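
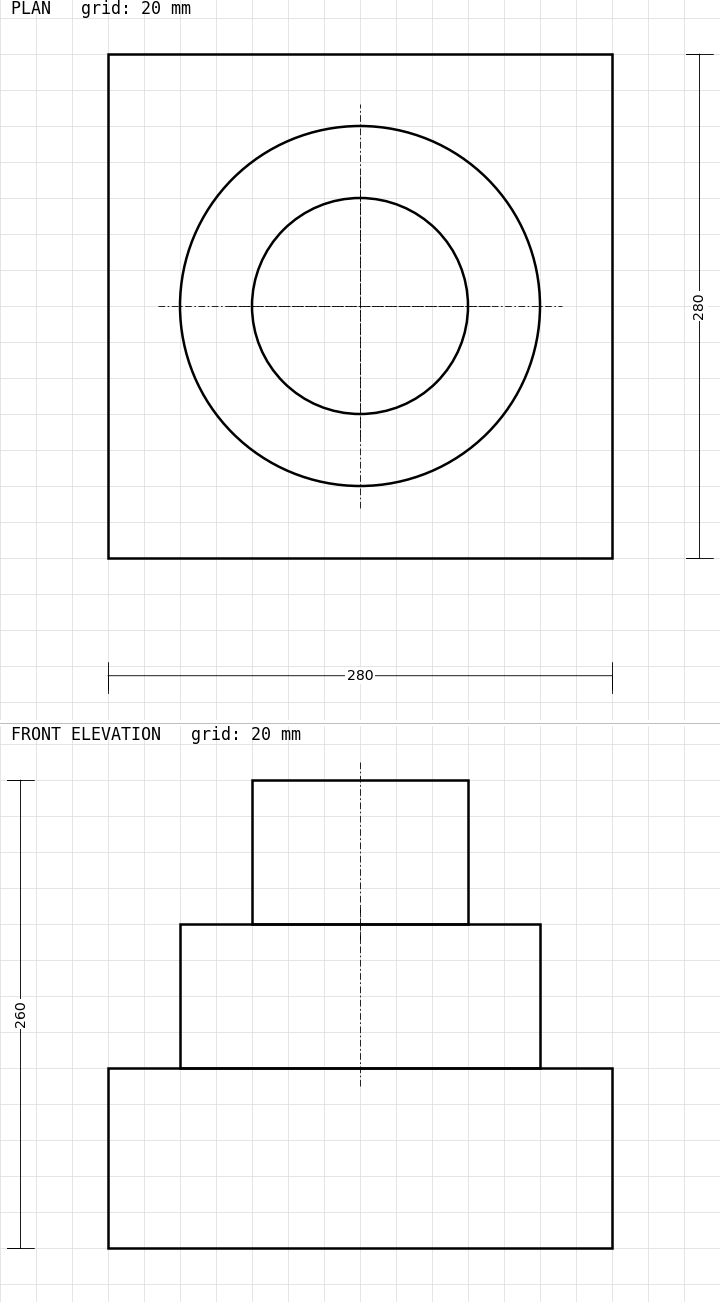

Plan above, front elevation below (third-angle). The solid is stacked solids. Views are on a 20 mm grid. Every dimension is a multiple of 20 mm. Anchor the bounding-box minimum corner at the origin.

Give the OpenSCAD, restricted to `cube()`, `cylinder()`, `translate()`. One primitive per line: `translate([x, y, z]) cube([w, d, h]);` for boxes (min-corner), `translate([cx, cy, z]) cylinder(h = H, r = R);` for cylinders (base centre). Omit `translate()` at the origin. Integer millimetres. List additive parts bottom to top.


cube([280, 280, 100]);
translate([140, 140, 100]) cylinder(h = 80, r = 100);
translate([140, 140, 180]) cylinder(h = 80, r = 60);


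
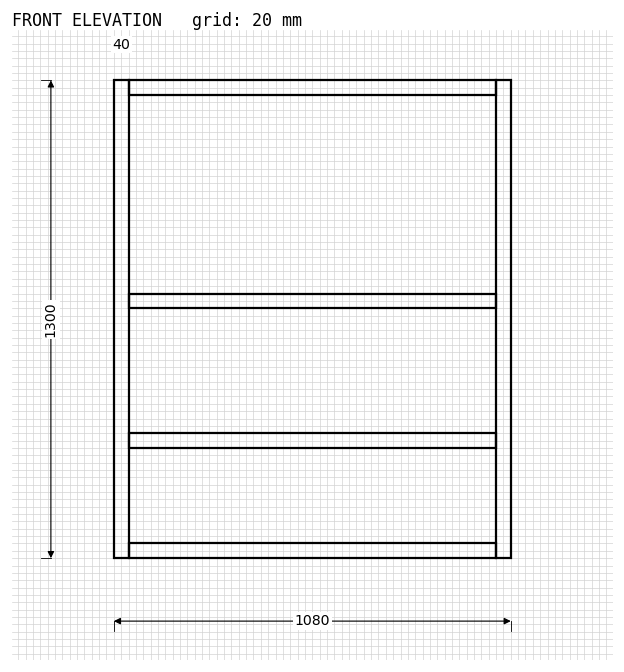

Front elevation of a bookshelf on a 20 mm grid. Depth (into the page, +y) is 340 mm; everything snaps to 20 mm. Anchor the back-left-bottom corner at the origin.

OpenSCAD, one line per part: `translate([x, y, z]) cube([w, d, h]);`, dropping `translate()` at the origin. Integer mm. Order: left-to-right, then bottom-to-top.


cube([40, 340, 1300]);
translate([40, 0, 0]) cube([1000, 340, 40]);
translate([40, 0, 300]) cube([1000, 340, 40]);
translate([40, 0, 680]) cube([1000, 340, 40]);
translate([40, 0, 1260]) cube([1000, 340, 40]);
translate([1040, 0, 0]) cube([40, 340, 1300]);


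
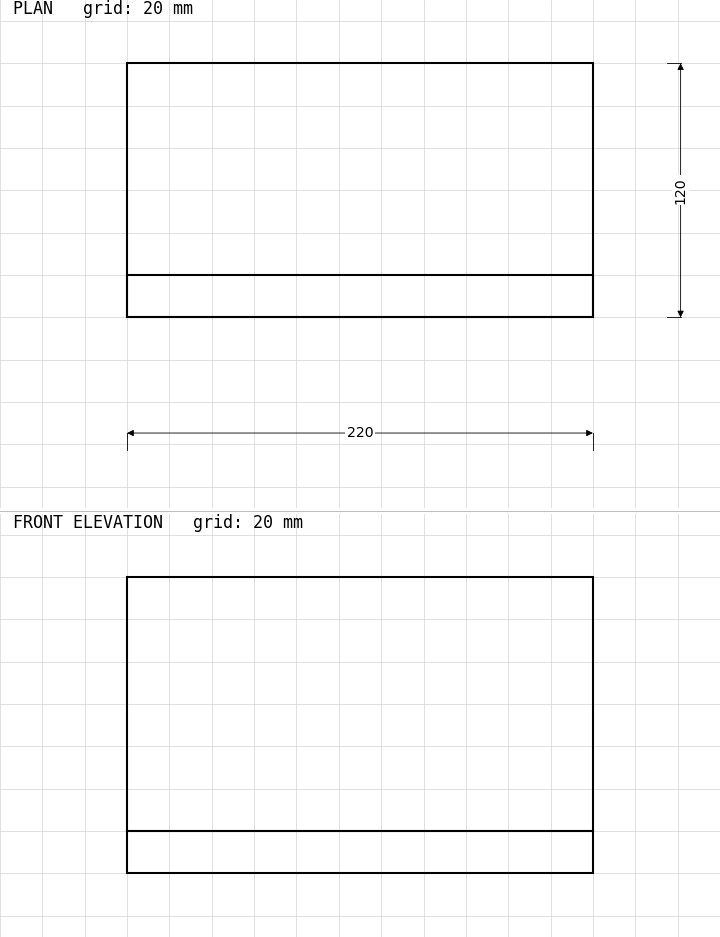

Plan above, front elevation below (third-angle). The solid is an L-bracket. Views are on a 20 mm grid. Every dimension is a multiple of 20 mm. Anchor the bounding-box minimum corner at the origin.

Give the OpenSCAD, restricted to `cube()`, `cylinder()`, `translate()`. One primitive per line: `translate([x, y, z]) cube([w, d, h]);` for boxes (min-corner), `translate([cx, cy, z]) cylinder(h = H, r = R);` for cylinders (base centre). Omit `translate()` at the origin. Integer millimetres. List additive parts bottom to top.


cube([220, 120, 20]);
translate([0, 0, 20]) cube([220, 20, 120]);


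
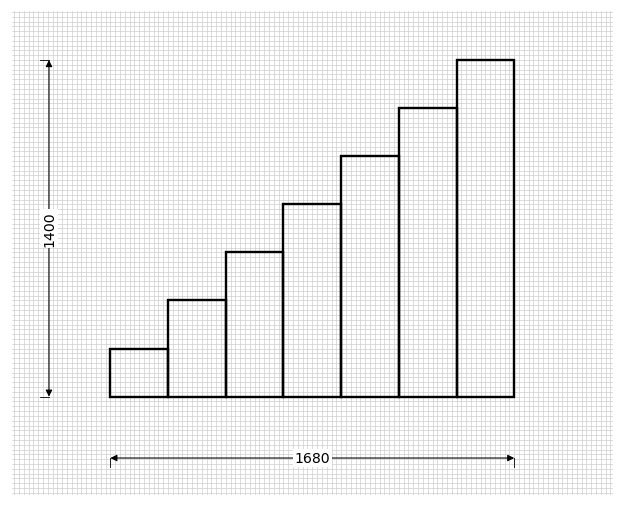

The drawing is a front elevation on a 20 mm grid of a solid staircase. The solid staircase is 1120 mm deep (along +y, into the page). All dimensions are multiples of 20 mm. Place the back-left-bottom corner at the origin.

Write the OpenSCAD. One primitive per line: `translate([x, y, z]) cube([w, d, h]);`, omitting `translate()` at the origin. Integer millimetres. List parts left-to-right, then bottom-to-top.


cube([240, 1120, 200]);
translate([240, 0, 0]) cube([240, 1120, 400]);
translate([480, 0, 0]) cube([240, 1120, 600]);
translate([720, 0, 0]) cube([240, 1120, 800]);
translate([960, 0, 0]) cube([240, 1120, 1000]);
translate([1200, 0, 0]) cube([240, 1120, 1200]);
translate([1440, 0, 0]) cube([240, 1120, 1400]);


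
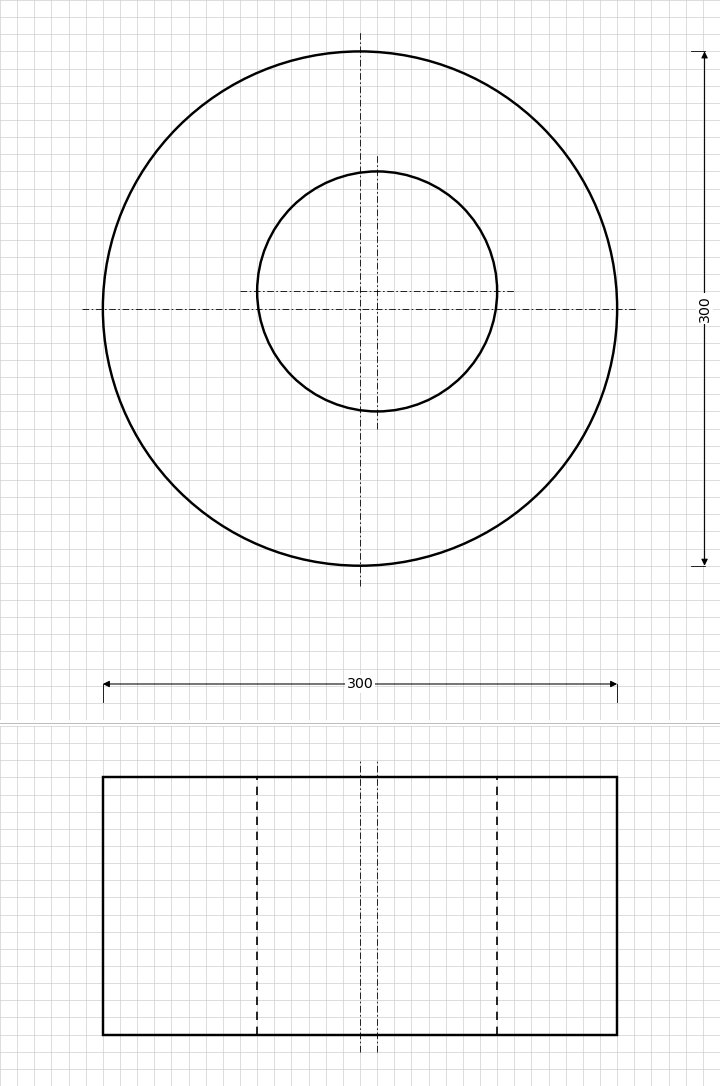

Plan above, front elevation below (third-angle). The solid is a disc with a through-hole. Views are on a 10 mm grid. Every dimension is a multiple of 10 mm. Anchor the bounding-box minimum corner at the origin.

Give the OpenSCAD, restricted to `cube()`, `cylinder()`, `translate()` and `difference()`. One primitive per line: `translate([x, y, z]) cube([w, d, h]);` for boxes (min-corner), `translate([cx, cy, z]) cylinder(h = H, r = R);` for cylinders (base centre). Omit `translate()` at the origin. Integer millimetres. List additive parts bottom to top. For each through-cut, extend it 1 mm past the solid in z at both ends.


difference() {
  translate([150, 150, 0]) cylinder(h = 150, r = 150);
  translate([160, 160, -1]) cylinder(h = 152, r = 70);
}


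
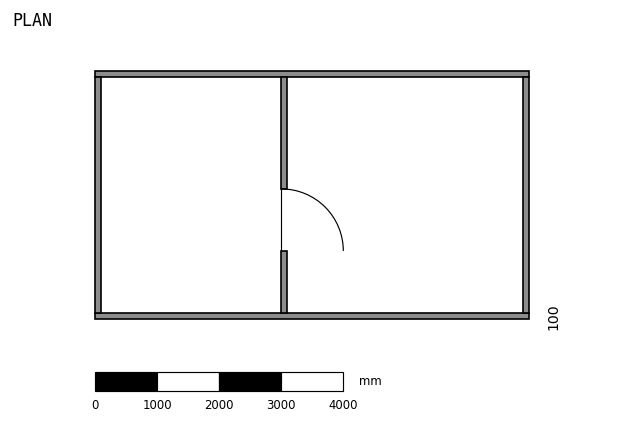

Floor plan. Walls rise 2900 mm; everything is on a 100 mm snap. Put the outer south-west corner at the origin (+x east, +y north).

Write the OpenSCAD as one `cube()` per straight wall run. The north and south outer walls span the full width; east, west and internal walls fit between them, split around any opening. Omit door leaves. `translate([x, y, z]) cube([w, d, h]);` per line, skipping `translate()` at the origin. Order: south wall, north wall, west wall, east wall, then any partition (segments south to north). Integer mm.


cube([7000, 100, 2900]);
translate([0, 3900, 0]) cube([7000, 100, 2900]);
translate([0, 100, 0]) cube([100, 3800, 2900]);
translate([6900, 100, 0]) cube([100, 3800, 2900]);
translate([3000, 100, 0]) cube([100, 1000, 2900]);
translate([3000, 2100, 0]) cube([100, 1800, 2900]);


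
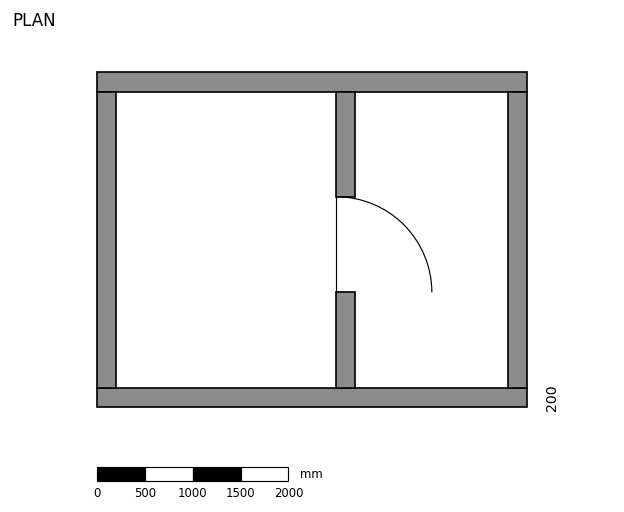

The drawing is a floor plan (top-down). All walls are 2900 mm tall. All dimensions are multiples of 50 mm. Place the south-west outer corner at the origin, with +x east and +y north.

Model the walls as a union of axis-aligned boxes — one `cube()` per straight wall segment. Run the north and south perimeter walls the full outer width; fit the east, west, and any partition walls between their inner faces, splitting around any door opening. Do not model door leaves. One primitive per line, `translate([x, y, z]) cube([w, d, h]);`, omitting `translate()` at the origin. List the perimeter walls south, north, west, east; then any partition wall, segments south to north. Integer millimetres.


cube([4500, 200, 2900]);
translate([0, 3300, 0]) cube([4500, 200, 2900]);
translate([0, 200, 0]) cube([200, 3100, 2900]);
translate([4300, 200, 0]) cube([200, 3100, 2900]);
translate([2500, 200, 0]) cube([200, 1000, 2900]);
translate([2500, 2200, 0]) cube([200, 1100, 2900]);


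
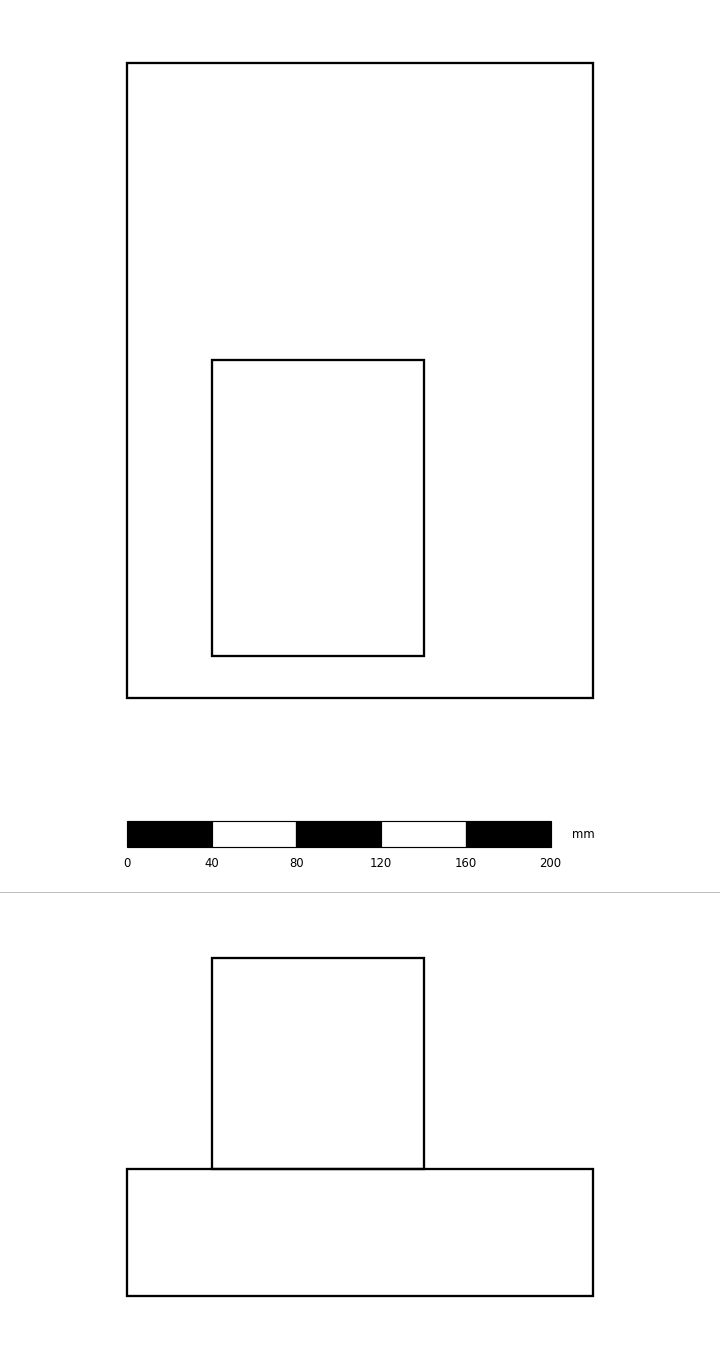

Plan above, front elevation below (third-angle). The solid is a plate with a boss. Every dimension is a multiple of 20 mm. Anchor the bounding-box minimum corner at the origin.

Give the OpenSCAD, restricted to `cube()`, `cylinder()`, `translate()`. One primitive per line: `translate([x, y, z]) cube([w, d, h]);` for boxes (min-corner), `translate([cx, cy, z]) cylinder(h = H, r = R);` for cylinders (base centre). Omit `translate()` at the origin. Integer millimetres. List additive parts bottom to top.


cube([220, 300, 60]);
translate([40, 20, 60]) cube([100, 140, 100]);


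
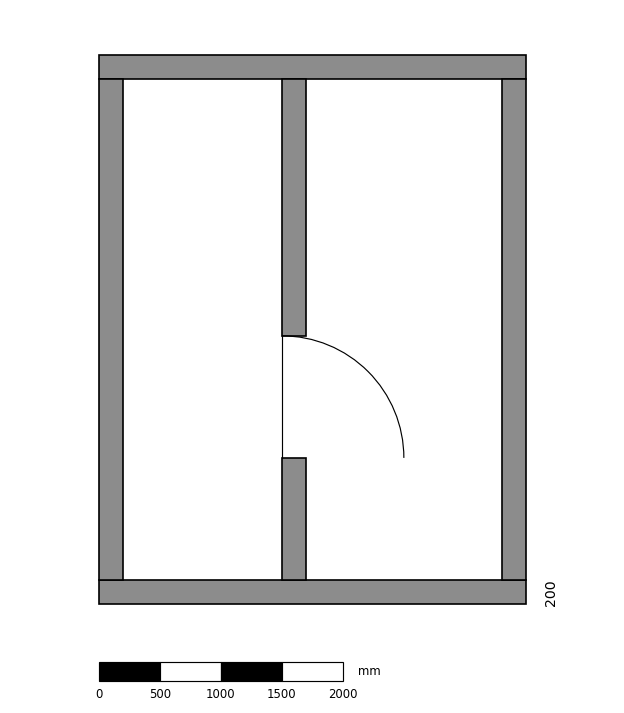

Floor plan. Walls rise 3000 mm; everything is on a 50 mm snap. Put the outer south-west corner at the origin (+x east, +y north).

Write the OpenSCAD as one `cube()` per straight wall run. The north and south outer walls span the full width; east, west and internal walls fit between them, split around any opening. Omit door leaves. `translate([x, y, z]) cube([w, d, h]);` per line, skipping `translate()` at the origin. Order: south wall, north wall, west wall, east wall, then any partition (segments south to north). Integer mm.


cube([3500, 200, 3000]);
translate([0, 4300, 0]) cube([3500, 200, 3000]);
translate([0, 200, 0]) cube([200, 4100, 3000]);
translate([3300, 200, 0]) cube([200, 4100, 3000]);
translate([1500, 200, 0]) cube([200, 1000, 3000]);
translate([1500, 2200, 0]) cube([200, 2100, 3000]);


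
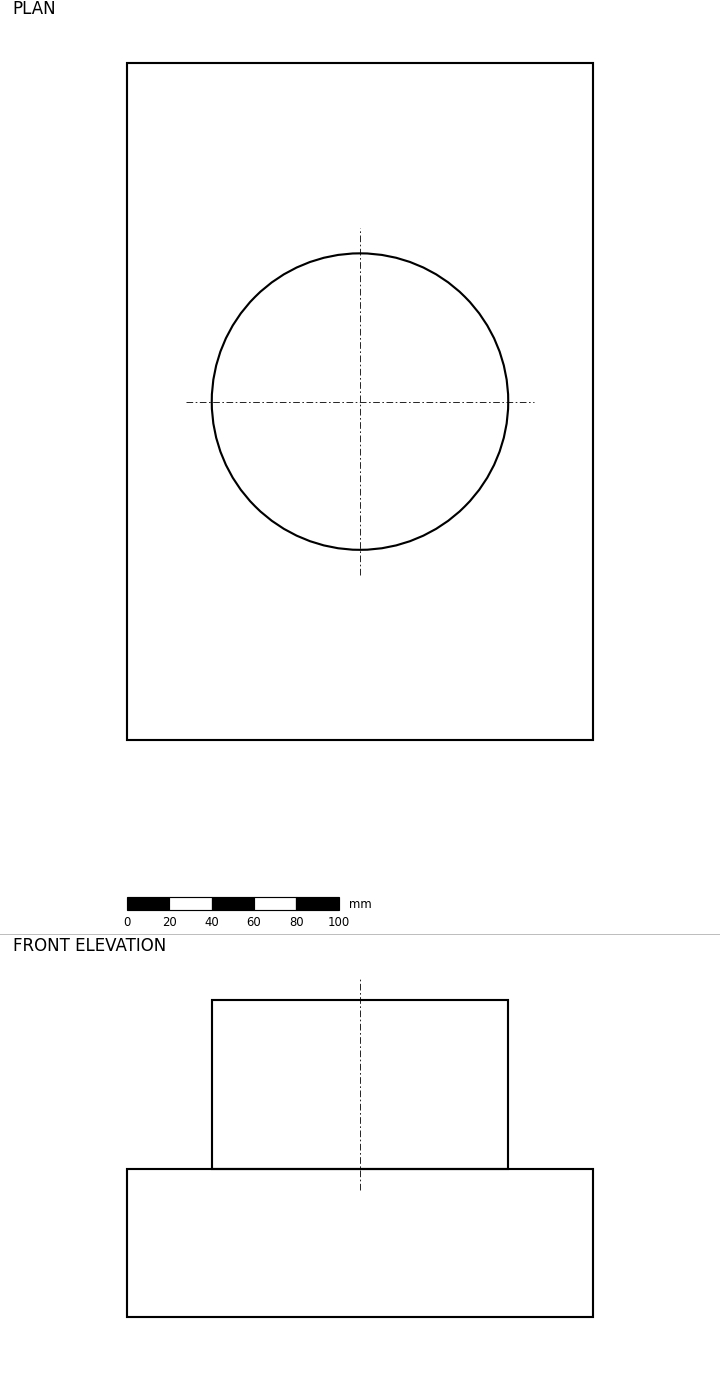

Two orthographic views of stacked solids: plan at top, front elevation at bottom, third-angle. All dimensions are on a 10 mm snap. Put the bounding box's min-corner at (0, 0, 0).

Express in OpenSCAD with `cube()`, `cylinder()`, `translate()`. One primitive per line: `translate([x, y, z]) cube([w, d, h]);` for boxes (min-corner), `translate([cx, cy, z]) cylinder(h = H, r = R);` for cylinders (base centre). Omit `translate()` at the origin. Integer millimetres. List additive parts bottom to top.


cube([220, 320, 70]);
translate([110, 160, 70]) cylinder(h = 80, r = 70);


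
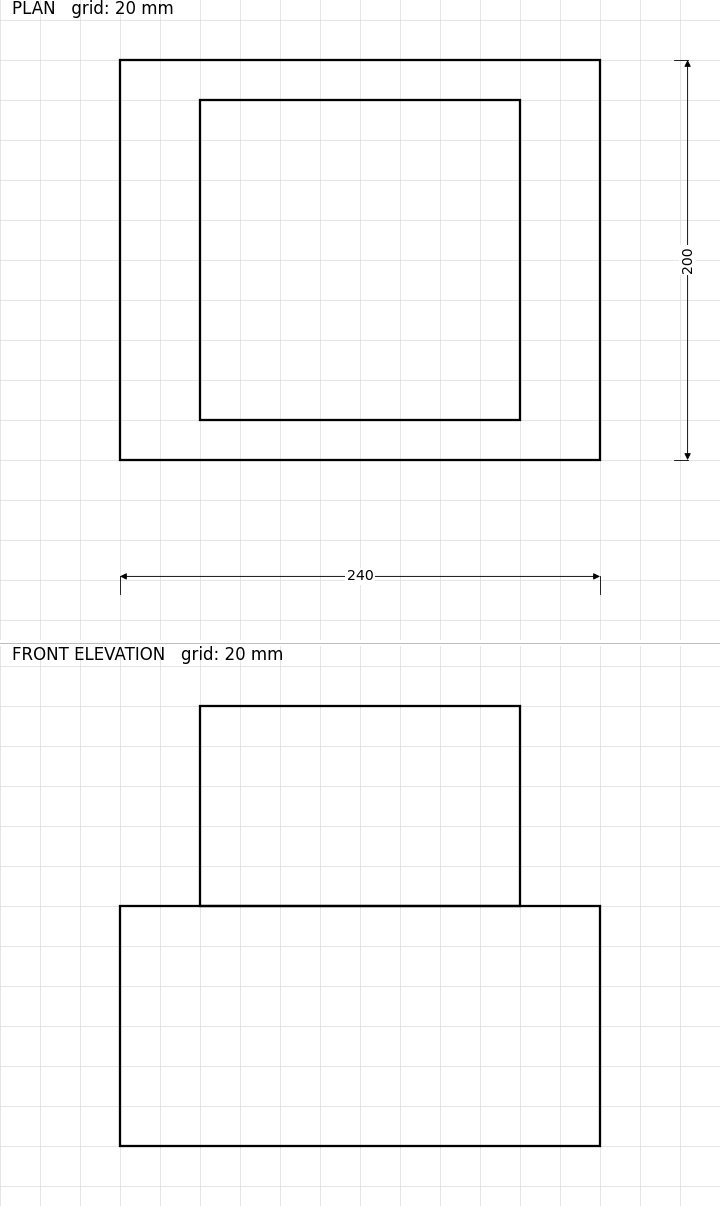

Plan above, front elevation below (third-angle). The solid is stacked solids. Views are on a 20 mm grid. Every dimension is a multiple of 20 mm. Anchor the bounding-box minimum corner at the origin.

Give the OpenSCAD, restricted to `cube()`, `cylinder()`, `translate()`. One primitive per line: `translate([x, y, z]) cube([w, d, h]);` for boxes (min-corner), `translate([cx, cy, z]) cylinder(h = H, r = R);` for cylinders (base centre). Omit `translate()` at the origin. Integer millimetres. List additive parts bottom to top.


cube([240, 200, 120]);
translate([40, 20, 120]) cube([160, 160, 100]);


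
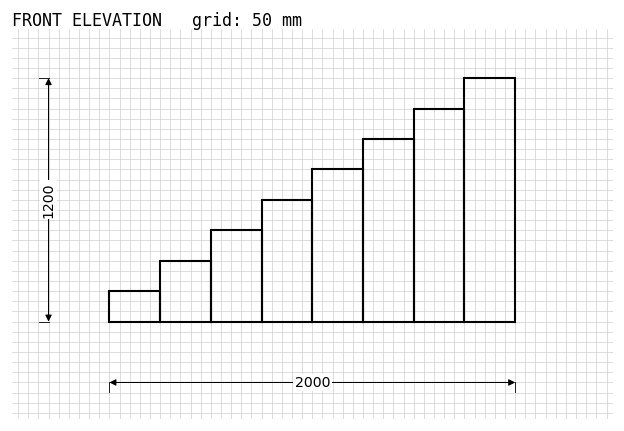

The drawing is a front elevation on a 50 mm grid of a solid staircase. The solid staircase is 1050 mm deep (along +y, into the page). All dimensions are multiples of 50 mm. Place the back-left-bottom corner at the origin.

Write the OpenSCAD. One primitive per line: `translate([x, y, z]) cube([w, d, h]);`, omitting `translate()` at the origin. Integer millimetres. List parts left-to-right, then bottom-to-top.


cube([250, 1050, 150]);
translate([250, 0, 0]) cube([250, 1050, 300]);
translate([500, 0, 0]) cube([250, 1050, 450]);
translate([750, 0, 0]) cube([250, 1050, 600]);
translate([1000, 0, 0]) cube([250, 1050, 750]);
translate([1250, 0, 0]) cube([250, 1050, 900]);
translate([1500, 0, 0]) cube([250, 1050, 1050]);
translate([1750, 0, 0]) cube([250, 1050, 1200]);


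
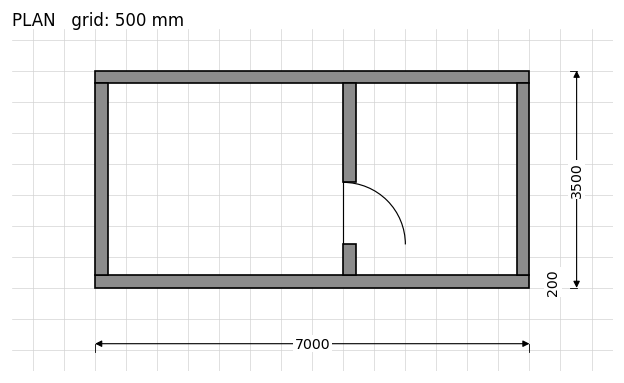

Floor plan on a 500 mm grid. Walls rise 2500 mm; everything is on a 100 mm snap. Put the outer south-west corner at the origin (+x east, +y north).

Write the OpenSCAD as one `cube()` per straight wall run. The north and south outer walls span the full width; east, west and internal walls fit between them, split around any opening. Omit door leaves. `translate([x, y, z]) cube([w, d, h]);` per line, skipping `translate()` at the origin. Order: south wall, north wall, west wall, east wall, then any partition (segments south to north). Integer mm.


cube([7000, 200, 2500]);
translate([0, 3300, 0]) cube([7000, 200, 2500]);
translate([0, 200, 0]) cube([200, 3100, 2500]);
translate([6800, 200, 0]) cube([200, 3100, 2500]);
translate([4000, 200, 0]) cube([200, 500, 2500]);
translate([4000, 1700, 0]) cube([200, 1600, 2500]);


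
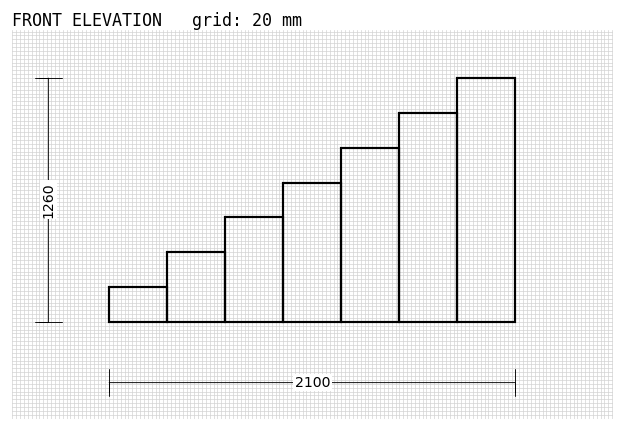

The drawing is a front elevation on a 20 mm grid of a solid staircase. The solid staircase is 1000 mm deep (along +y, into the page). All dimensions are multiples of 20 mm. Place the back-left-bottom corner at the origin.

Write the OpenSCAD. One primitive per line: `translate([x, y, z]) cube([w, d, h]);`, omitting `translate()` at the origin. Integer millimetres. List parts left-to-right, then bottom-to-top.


cube([300, 1000, 180]);
translate([300, 0, 0]) cube([300, 1000, 360]);
translate([600, 0, 0]) cube([300, 1000, 540]);
translate([900, 0, 0]) cube([300, 1000, 720]);
translate([1200, 0, 0]) cube([300, 1000, 900]);
translate([1500, 0, 0]) cube([300, 1000, 1080]);
translate([1800, 0, 0]) cube([300, 1000, 1260]);


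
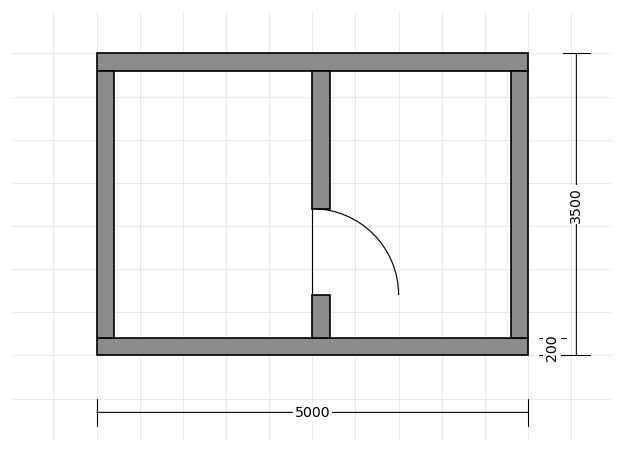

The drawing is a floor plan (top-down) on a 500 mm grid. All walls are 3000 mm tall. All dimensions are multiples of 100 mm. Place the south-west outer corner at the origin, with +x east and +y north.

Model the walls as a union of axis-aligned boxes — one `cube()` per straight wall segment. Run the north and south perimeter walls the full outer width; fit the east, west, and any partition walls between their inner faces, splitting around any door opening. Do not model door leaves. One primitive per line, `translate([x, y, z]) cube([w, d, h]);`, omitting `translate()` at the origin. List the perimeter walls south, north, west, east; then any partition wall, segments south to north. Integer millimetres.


cube([5000, 200, 3000]);
translate([0, 3300, 0]) cube([5000, 200, 3000]);
translate([0, 200, 0]) cube([200, 3100, 3000]);
translate([4800, 200, 0]) cube([200, 3100, 3000]);
translate([2500, 200, 0]) cube([200, 500, 3000]);
translate([2500, 1700, 0]) cube([200, 1600, 3000]);


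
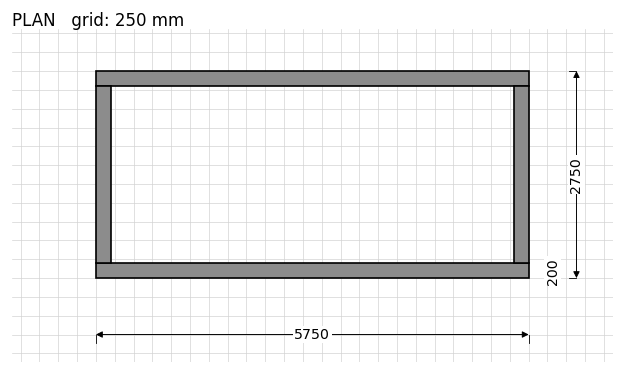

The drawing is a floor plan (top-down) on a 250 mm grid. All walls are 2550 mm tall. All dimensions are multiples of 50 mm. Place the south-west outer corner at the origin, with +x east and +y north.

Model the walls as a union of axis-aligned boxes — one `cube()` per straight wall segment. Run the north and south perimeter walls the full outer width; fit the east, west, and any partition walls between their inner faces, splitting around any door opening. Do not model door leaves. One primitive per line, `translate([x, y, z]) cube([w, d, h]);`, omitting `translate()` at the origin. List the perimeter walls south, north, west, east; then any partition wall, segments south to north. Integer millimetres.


cube([5750, 200, 2550]);
translate([0, 2550, 0]) cube([5750, 200, 2550]);
translate([0, 200, 0]) cube([200, 2350, 2550]);
translate([5550, 200, 0]) cube([200, 2350, 2550]);


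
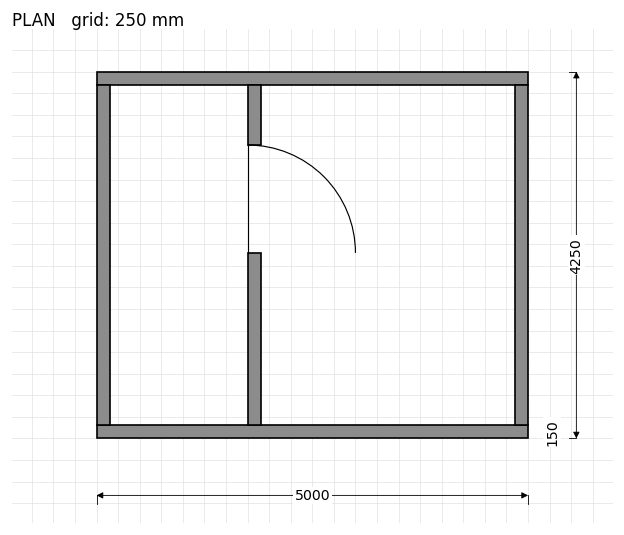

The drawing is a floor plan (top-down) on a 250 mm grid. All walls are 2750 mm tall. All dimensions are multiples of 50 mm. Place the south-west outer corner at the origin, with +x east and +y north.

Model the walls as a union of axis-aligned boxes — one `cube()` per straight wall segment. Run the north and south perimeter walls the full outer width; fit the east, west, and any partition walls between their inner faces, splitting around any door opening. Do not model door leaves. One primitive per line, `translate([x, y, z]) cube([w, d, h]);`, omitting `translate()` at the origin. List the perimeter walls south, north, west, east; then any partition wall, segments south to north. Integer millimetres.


cube([5000, 150, 2750]);
translate([0, 4100, 0]) cube([5000, 150, 2750]);
translate([0, 150, 0]) cube([150, 3950, 2750]);
translate([4850, 150, 0]) cube([150, 3950, 2750]);
translate([1750, 150, 0]) cube([150, 2000, 2750]);
translate([1750, 3400, 0]) cube([150, 700, 2750]);


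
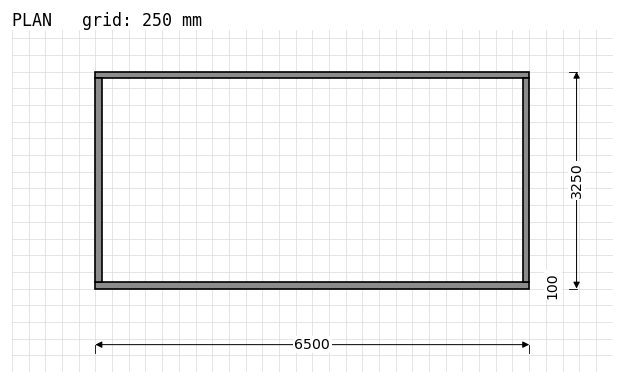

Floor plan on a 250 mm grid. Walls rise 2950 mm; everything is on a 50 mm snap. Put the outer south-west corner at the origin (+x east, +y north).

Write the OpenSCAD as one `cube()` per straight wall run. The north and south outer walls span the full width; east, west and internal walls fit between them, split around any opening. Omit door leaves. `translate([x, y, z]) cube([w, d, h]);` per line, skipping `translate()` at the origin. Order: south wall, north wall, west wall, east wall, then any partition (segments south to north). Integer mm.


cube([6500, 100, 2950]);
translate([0, 3150, 0]) cube([6500, 100, 2950]);
translate([0, 100, 0]) cube([100, 3050, 2950]);
translate([6400, 100, 0]) cube([100, 3050, 2950]);


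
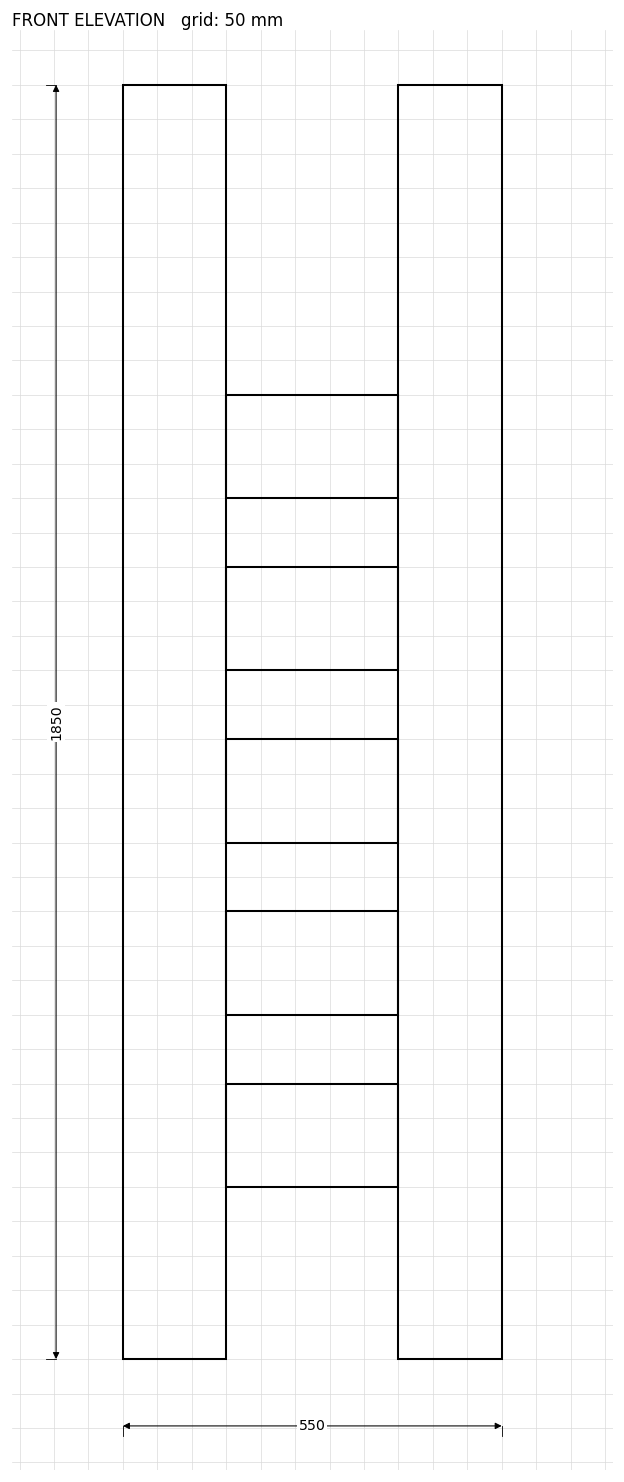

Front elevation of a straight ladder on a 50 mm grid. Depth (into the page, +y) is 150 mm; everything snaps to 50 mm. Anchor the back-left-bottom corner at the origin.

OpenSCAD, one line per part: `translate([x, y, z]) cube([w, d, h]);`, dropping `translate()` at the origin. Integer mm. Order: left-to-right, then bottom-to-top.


cube([150, 150, 1850]);
translate([150, 0, 250]) cube([250, 150, 150]);
translate([150, 0, 500]) cube([250, 150, 150]);
translate([150, 0, 750]) cube([250, 150, 150]);
translate([150, 0, 1000]) cube([250, 150, 150]);
translate([150, 0, 1250]) cube([250, 150, 150]);
translate([400, 0, 0]) cube([150, 150, 1850]);


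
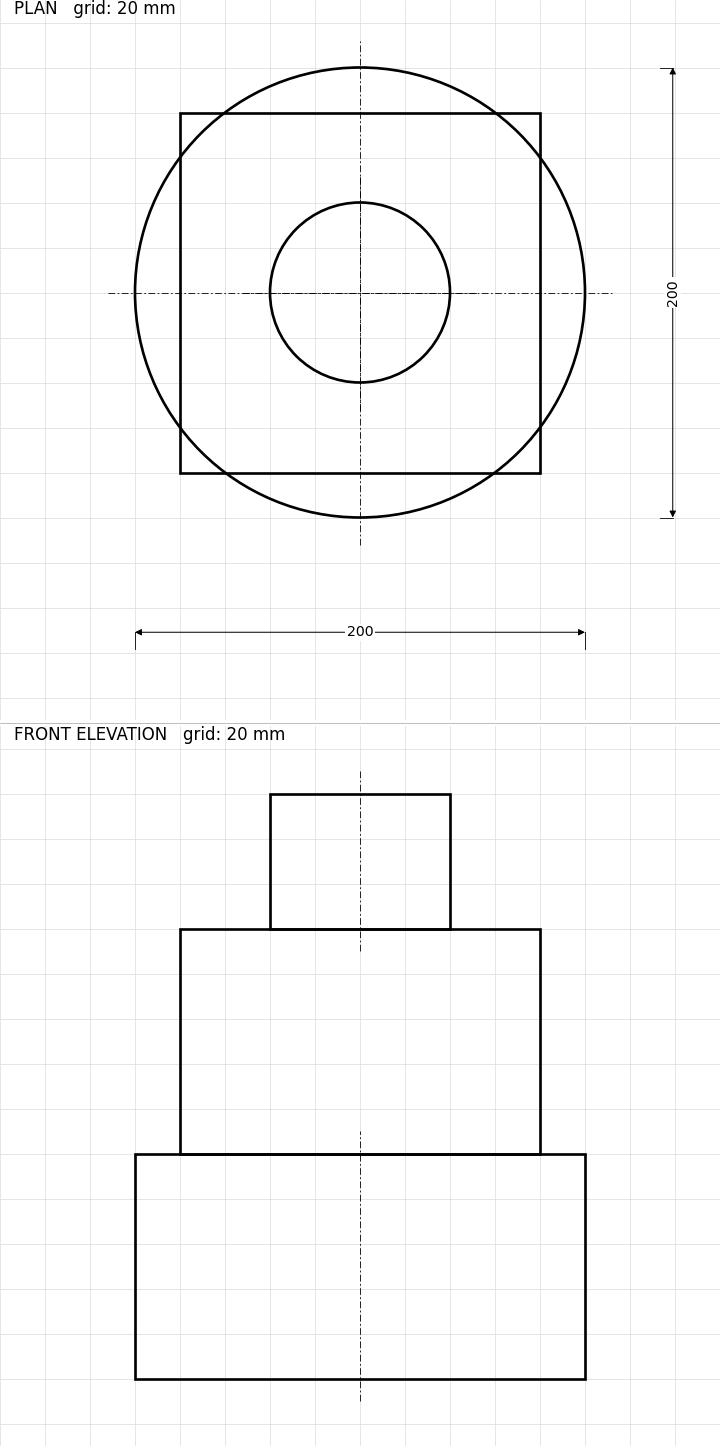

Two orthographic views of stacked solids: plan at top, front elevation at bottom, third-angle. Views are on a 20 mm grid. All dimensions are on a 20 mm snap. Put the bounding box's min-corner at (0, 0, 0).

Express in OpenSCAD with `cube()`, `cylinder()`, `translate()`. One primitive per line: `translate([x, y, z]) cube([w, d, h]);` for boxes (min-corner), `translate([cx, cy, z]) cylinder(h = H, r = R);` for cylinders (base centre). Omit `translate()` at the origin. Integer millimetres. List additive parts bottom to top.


translate([100, 100, 0]) cylinder(h = 100, r = 100);
translate([20, 20, 100]) cube([160, 160, 100]);
translate([100, 100, 200]) cylinder(h = 60, r = 40);


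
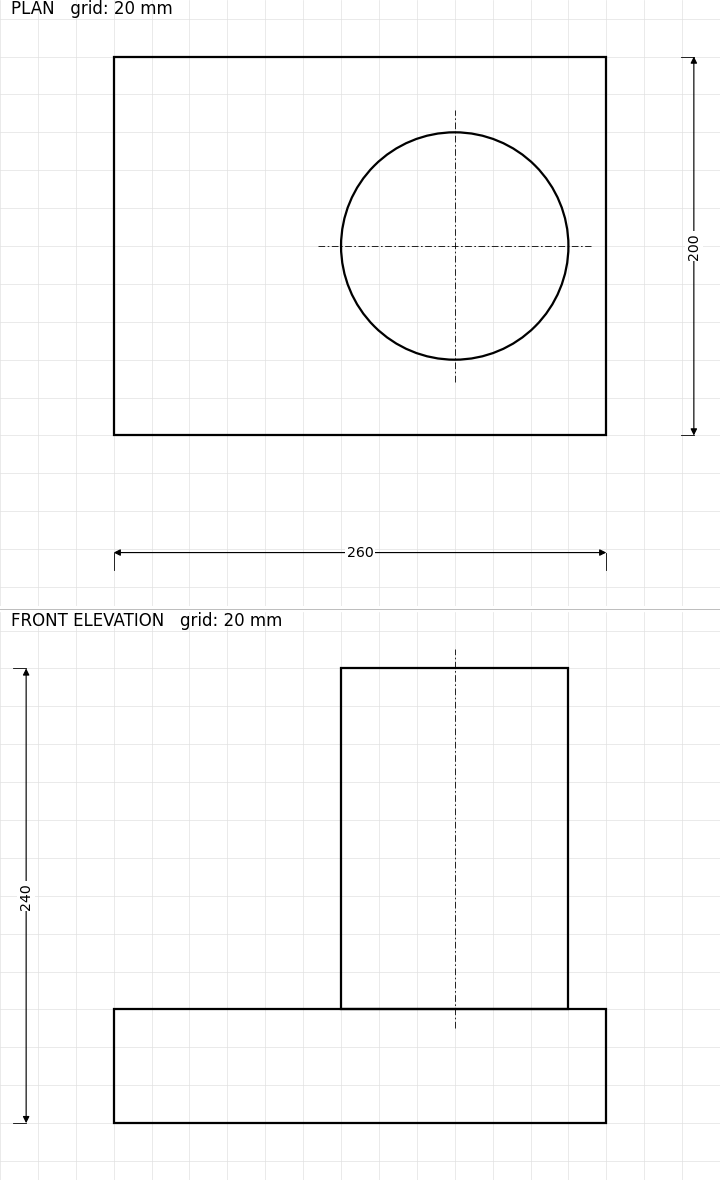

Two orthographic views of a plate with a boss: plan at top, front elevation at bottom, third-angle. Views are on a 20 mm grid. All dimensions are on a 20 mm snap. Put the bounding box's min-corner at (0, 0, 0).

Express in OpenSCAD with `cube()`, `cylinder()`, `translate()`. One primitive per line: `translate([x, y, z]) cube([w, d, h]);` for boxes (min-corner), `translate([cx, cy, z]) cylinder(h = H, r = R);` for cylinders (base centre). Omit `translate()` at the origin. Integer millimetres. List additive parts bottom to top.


cube([260, 200, 60]);
translate([180, 100, 60]) cylinder(h = 180, r = 60);


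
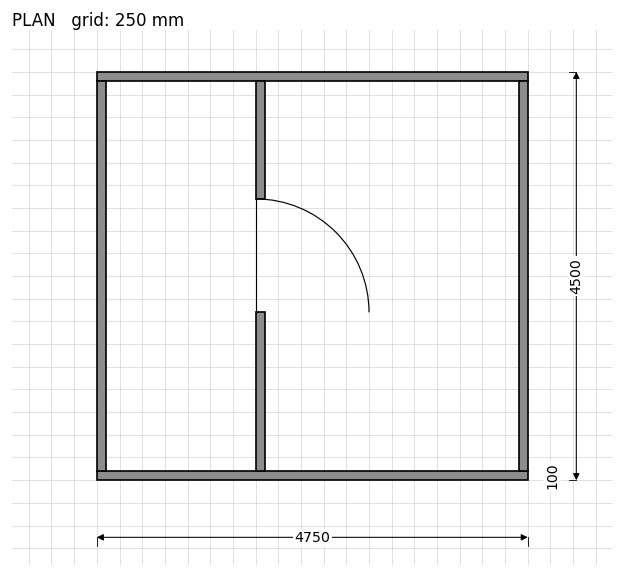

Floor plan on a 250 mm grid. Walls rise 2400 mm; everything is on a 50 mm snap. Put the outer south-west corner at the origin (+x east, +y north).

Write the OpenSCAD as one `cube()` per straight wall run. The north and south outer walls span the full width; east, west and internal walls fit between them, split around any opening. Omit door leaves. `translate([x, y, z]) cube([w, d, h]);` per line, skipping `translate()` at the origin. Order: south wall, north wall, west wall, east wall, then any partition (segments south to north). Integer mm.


cube([4750, 100, 2400]);
translate([0, 4400, 0]) cube([4750, 100, 2400]);
translate([0, 100, 0]) cube([100, 4300, 2400]);
translate([4650, 100, 0]) cube([100, 4300, 2400]);
translate([1750, 100, 0]) cube([100, 1750, 2400]);
translate([1750, 3100, 0]) cube([100, 1300, 2400]);


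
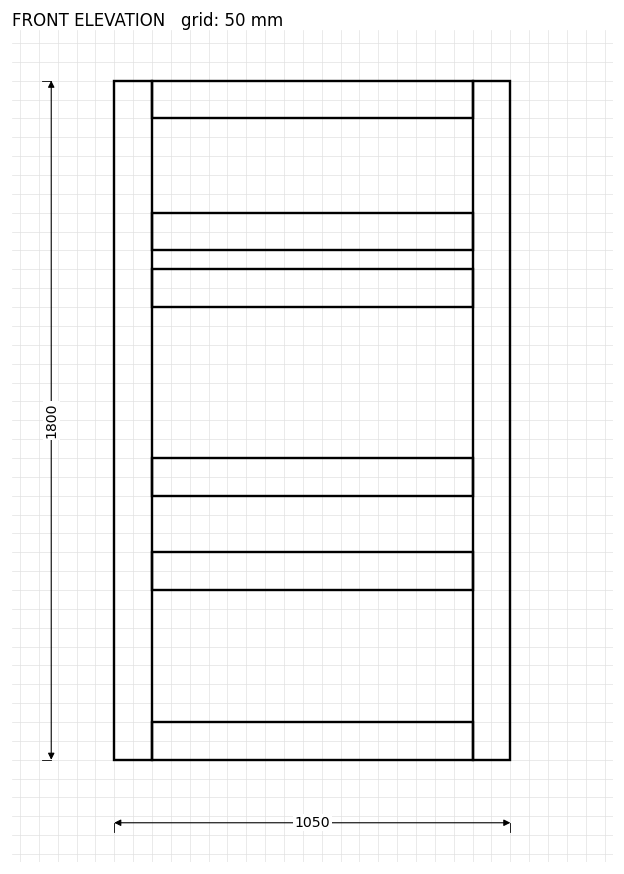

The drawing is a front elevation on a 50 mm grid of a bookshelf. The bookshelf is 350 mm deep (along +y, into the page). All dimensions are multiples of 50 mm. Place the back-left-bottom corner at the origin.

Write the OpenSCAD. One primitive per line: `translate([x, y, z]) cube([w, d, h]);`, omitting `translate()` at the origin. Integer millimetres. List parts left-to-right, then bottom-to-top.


cube([100, 350, 1800]);
translate([100, 0, 0]) cube([850, 350, 100]);
translate([100, 0, 450]) cube([850, 350, 100]);
translate([100, 0, 700]) cube([850, 350, 100]);
translate([100, 0, 1200]) cube([850, 350, 100]);
translate([100, 0, 1350]) cube([850, 350, 100]);
translate([100, 0, 1700]) cube([850, 350, 100]);
translate([950, 0, 0]) cube([100, 350, 1800]);


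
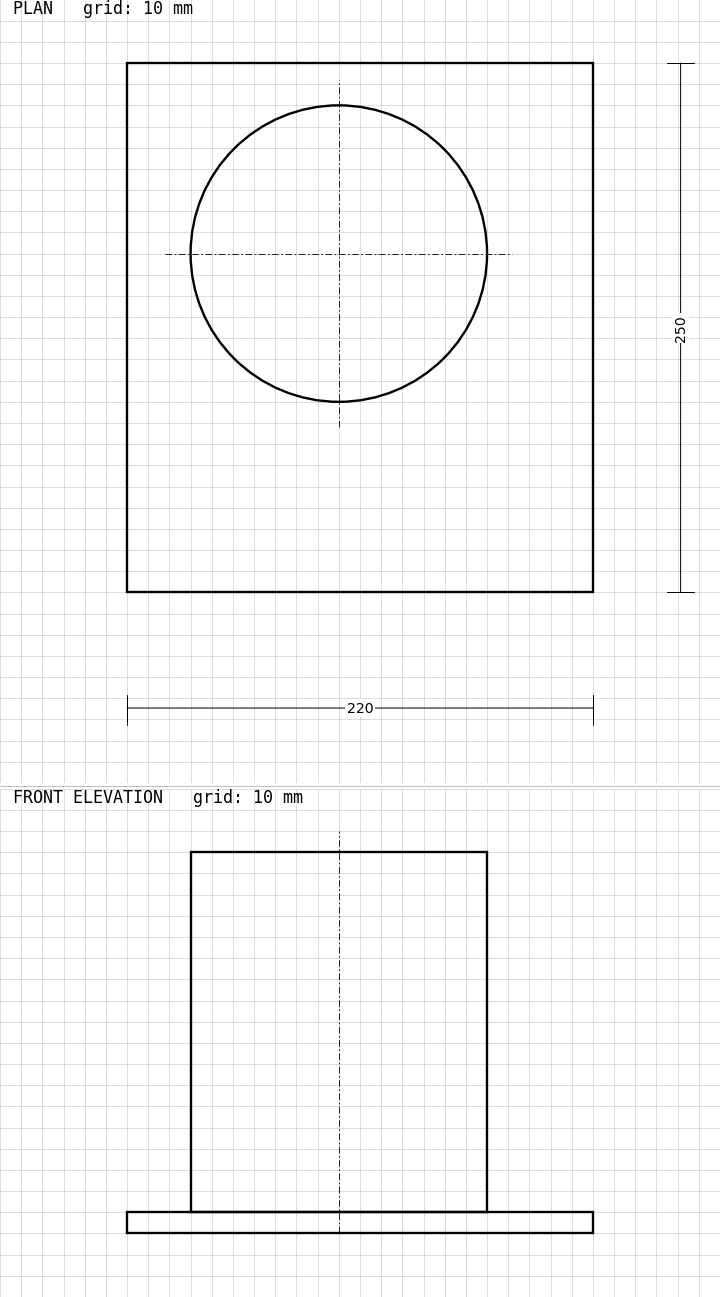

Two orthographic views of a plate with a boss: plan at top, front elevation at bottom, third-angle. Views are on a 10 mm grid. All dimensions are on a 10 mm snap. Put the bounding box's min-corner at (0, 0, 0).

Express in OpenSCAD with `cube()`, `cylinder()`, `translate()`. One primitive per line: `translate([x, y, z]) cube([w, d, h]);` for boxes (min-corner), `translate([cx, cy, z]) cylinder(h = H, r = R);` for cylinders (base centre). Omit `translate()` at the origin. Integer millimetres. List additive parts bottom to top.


cube([220, 250, 10]);
translate([100, 160, 10]) cylinder(h = 170, r = 70);


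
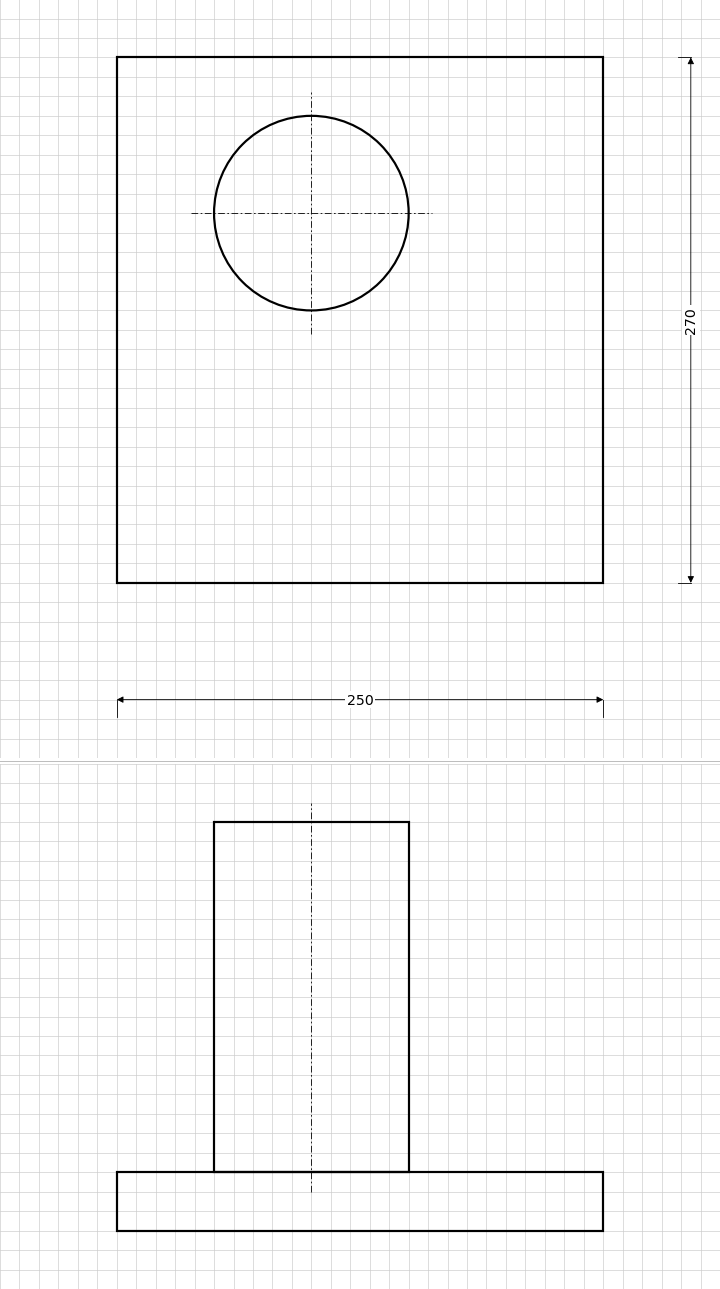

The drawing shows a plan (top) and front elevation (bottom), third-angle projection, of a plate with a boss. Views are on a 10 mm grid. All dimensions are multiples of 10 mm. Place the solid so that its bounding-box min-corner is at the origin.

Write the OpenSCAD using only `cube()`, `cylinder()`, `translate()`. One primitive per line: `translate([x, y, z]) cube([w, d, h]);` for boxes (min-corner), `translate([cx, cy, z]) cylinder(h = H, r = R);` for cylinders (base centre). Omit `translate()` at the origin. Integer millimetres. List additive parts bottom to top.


cube([250, 270, 30]);
translate([100, 190, 30]) cylinder(h = 180, r = 50);


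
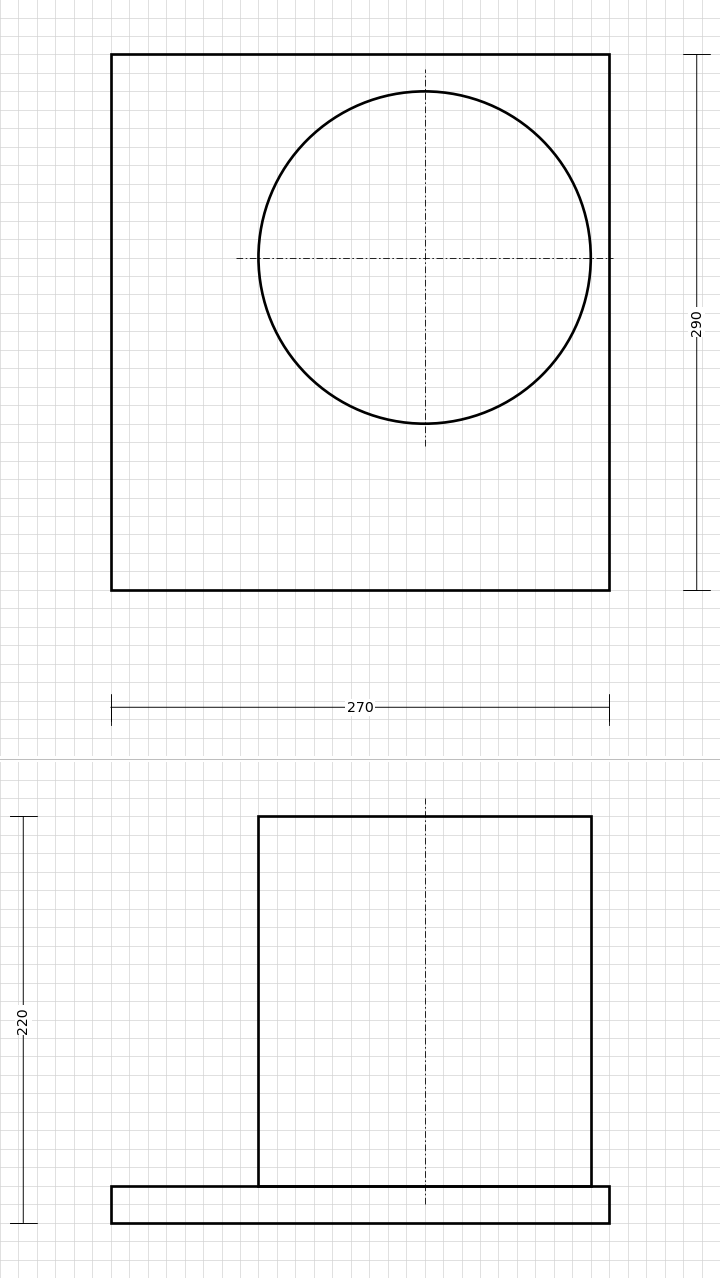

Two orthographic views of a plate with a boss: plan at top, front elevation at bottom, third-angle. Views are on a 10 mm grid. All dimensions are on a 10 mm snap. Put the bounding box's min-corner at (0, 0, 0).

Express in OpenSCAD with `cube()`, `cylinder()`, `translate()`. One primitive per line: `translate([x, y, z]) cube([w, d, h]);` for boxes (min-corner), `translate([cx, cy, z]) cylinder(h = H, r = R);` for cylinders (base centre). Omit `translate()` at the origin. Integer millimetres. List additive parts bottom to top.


cube([270, 290, 20]);
translate([170, 180, 20]) cylinder(h = 200, r = 90);


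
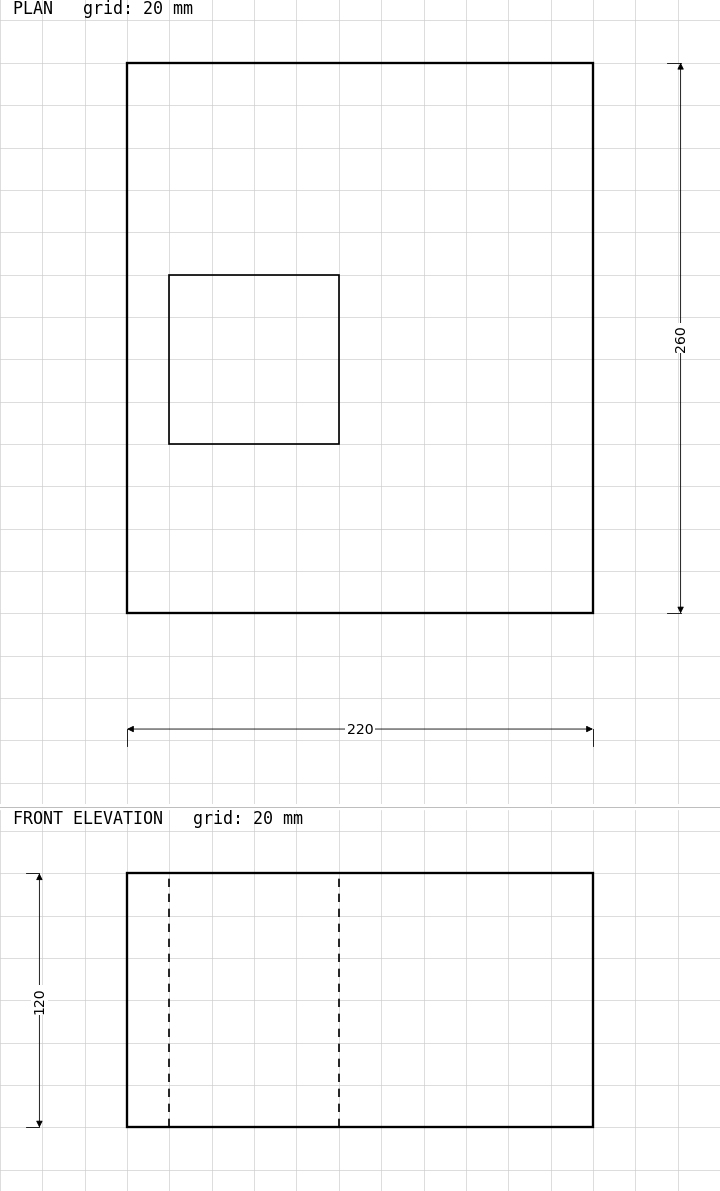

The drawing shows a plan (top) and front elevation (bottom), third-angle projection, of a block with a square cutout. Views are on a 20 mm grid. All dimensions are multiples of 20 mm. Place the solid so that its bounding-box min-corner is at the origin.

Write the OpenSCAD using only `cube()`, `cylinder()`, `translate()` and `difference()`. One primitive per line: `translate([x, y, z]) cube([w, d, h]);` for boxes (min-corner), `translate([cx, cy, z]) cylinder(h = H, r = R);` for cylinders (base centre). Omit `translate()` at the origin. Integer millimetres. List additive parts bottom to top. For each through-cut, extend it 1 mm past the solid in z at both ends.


difference() {
  cube([220, 260, 120]);
  translate([20, 80, -1]) cube([80, 80, 122]);
}


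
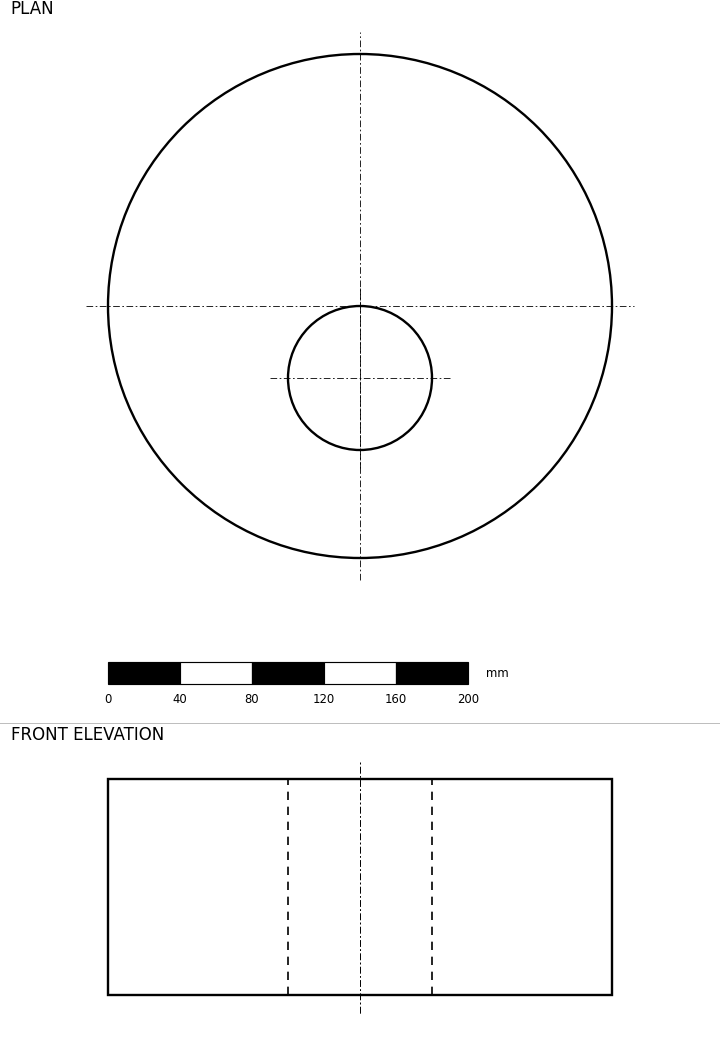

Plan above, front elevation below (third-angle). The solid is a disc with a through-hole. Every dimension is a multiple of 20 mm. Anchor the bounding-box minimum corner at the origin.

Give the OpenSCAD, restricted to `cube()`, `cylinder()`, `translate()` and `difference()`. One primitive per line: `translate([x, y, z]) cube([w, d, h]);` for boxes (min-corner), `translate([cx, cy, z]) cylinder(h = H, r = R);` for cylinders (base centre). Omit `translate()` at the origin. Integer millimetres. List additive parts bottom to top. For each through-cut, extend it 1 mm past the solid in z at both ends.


difference() {
  translate([140, 140, 0]) cylinder(h = 120, r = 140);
  translate([140, 100, -1]) cylinder(h = 122, r = 40);
}


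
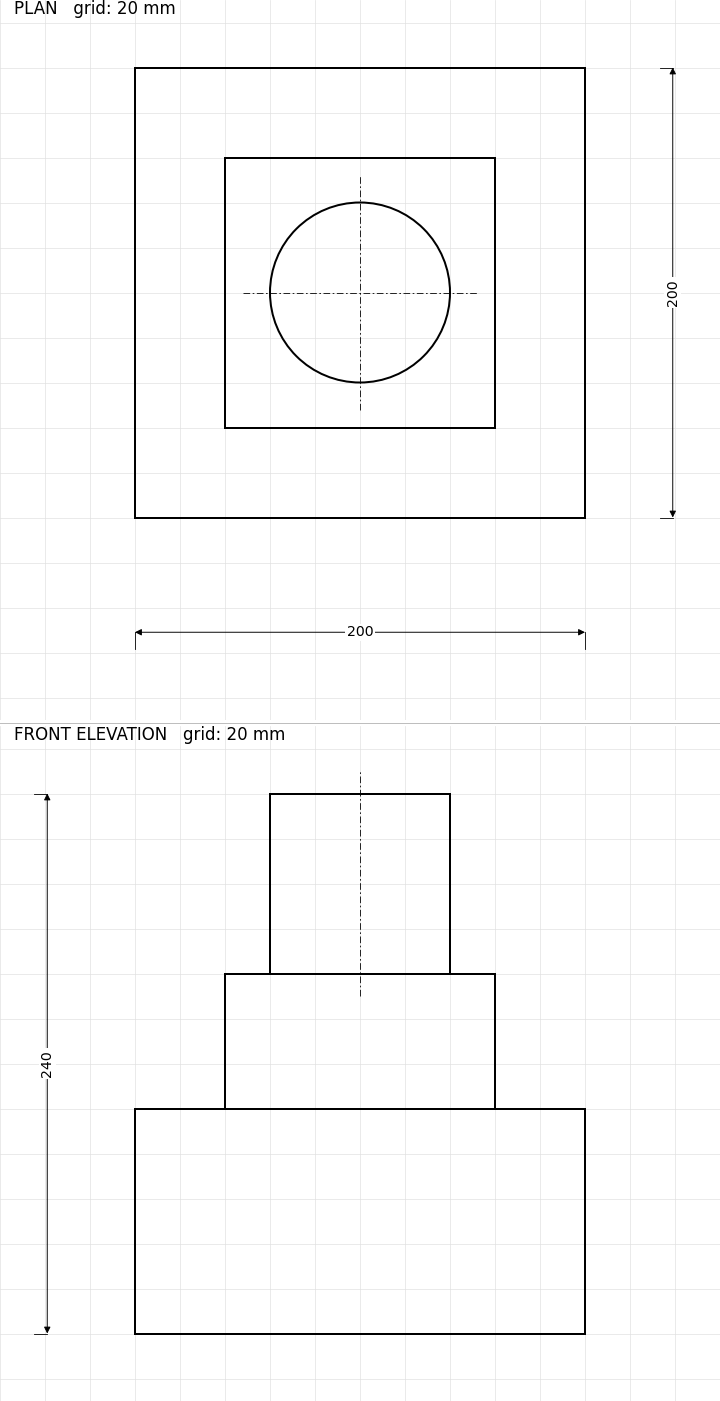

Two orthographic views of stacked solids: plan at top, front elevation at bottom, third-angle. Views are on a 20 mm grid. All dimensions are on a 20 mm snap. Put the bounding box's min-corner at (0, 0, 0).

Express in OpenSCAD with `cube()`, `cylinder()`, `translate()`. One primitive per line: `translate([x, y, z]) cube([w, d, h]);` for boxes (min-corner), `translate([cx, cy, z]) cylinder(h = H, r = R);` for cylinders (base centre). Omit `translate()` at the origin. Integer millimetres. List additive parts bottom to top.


cube([200, 200, 100]);
translate([40, 40, 100]) cube([120, 120, 60]);
translate([100, 100, 160]) cylinder(h = 80, r = 40);


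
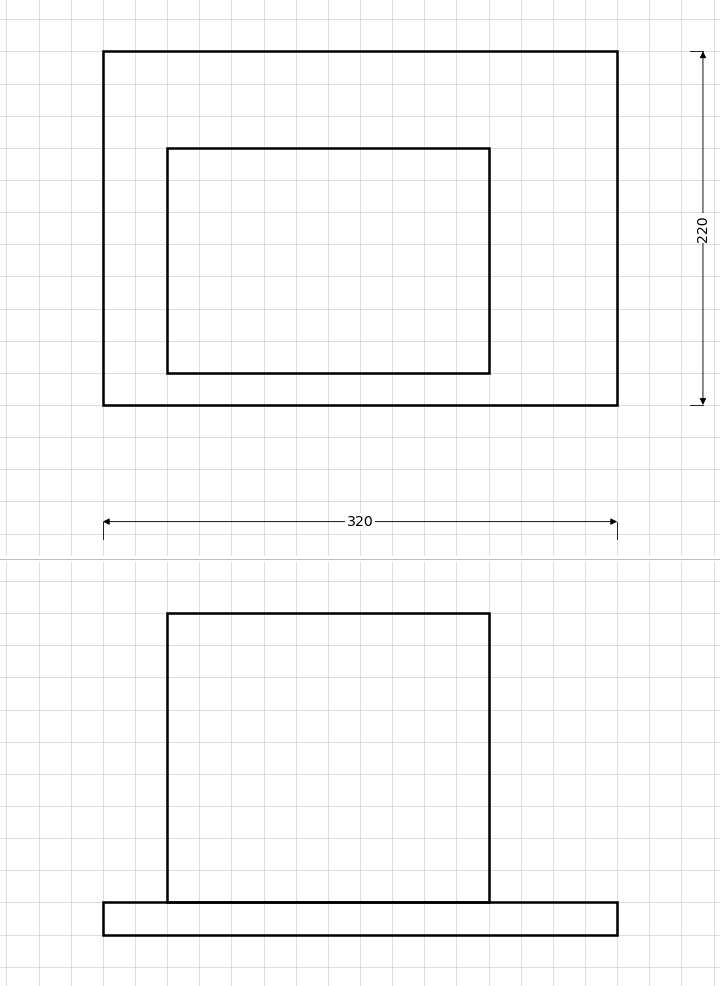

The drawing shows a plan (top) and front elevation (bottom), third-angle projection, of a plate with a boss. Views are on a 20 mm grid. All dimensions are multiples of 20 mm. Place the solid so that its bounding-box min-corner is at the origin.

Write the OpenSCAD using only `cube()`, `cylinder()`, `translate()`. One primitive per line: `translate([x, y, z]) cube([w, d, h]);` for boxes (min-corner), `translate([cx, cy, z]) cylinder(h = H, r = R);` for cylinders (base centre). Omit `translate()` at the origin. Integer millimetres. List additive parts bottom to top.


cube([320, 220, 20]);
translate([40, 20, 20]) cube([200, 140, 180]);


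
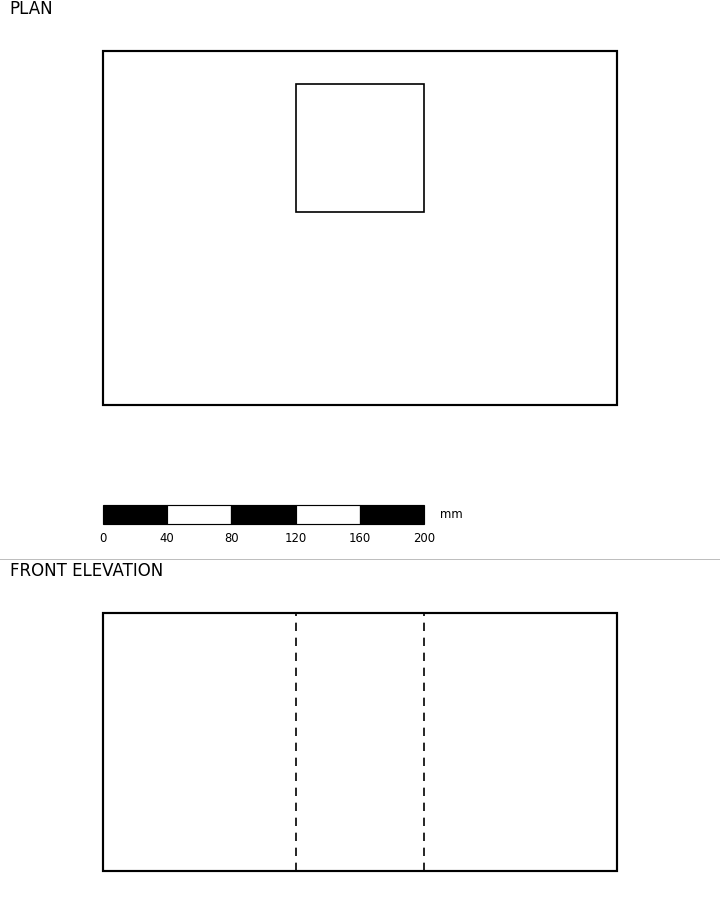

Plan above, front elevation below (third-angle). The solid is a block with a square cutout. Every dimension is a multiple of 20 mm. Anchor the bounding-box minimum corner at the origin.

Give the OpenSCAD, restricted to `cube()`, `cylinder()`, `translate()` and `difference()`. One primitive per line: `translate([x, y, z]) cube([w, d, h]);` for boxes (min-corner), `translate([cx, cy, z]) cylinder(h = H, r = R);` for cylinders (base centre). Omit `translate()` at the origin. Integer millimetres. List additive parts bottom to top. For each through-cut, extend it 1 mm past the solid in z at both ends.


difference() {
  cube([320, 220, 160]);
  translate([120, 120, -1]) cube([80, 80, 162]);
}


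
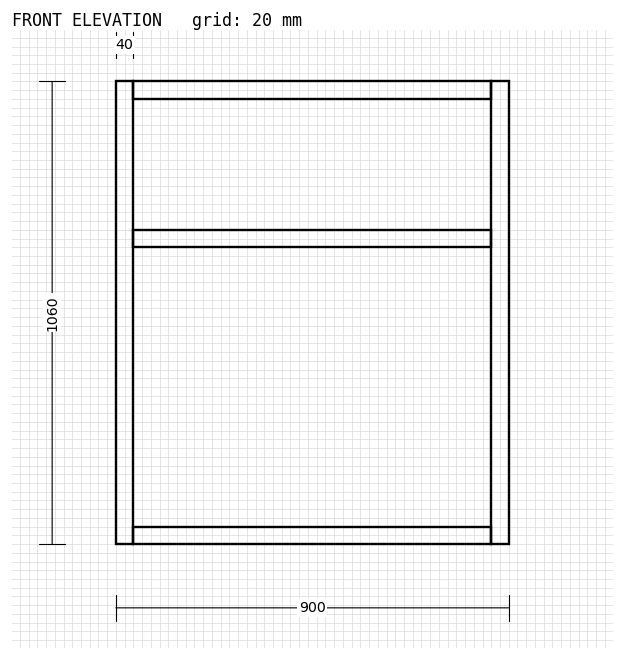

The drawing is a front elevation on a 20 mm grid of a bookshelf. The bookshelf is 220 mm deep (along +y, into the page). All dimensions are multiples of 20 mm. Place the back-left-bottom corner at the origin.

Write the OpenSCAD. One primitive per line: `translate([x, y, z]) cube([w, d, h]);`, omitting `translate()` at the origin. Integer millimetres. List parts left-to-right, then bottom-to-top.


cube([40, 220, 1060]);
translate([40, 0, 0]) cube([820, 220, 40]);
translate([40, 0, 680]) cube([820, 220, 40]);
translate([40, 0, 1020]) cube([820, 220, 40]);
translate([860, 0, 0]) cube([40, 220, 1060]);


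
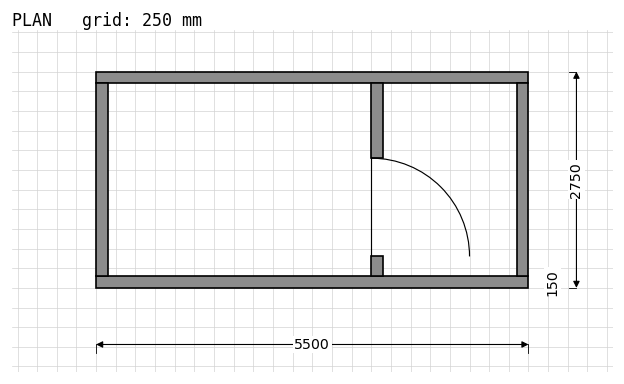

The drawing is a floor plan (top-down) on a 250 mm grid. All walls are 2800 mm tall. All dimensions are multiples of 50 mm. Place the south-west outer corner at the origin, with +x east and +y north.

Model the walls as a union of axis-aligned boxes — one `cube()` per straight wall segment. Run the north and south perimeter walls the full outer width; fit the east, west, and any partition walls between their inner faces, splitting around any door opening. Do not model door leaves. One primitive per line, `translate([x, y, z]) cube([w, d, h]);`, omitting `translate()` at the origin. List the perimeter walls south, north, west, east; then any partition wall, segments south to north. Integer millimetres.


cube([5500, 150, 2800]);
translate([0, 2600, 0]) cube([5500, 150, 2800]);
translate([0, 150, 0]) cube([150, 2450, 2800]);
translate([5350, 150, 0]) cube([150, 2450, 2800]);
translate([3500, 150, 0]) cube([150, 250, 2800]);
translate([3500, 1650, 0]) cube([150, 950, 2800]);


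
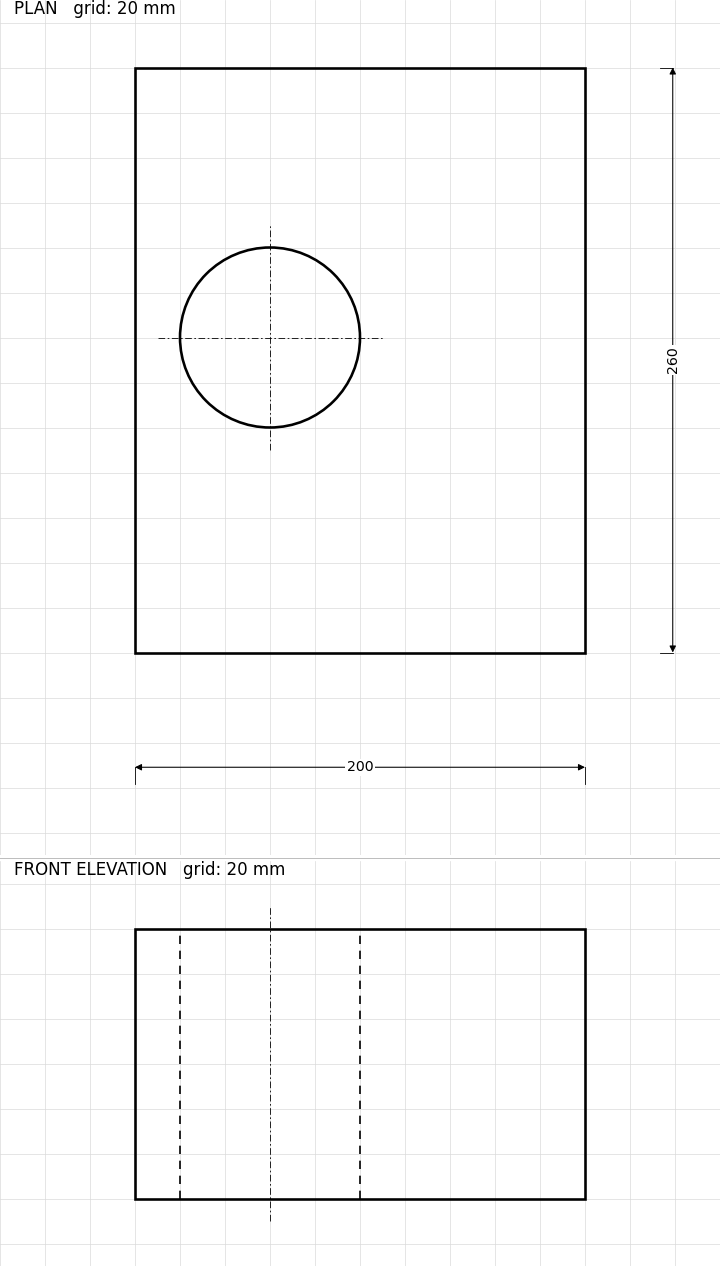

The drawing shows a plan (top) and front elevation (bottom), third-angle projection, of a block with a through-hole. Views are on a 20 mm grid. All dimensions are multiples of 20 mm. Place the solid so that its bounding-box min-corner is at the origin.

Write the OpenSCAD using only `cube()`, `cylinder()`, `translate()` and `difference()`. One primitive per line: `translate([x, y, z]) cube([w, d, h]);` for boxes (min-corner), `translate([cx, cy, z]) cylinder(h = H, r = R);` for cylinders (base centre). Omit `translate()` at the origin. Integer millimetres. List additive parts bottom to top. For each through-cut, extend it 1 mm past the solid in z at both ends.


difference() {
  cube([200, 260, 120]);
  translate([60, 140, -1]) cylinder(h = 122, r = 40);
}


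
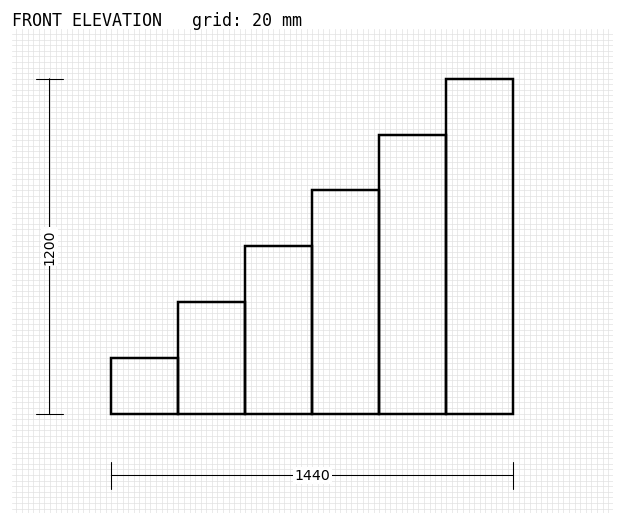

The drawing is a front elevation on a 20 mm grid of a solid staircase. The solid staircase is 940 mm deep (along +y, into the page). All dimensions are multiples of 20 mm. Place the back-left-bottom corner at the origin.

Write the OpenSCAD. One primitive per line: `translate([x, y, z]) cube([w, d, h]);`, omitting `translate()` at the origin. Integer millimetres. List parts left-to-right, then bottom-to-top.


cube([240, 940, 200]);
translate([240, 0, 0]) cube([240, 940, 400]);
translate([480, 0, 0]) cube([240, 940, 600]);
translate([720, 0, 0]) cube([240, 940, 800]);
translate([960, 0, 0]) cube([240, 940, 1000]);
translate([1200, 0, 0]) cube([240, 940, 1200]);


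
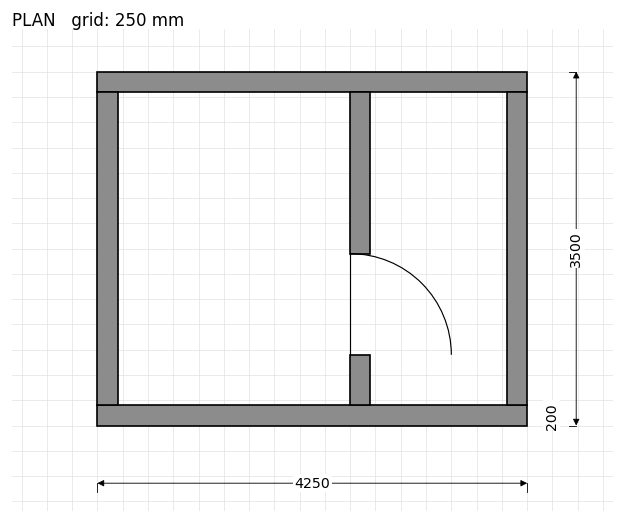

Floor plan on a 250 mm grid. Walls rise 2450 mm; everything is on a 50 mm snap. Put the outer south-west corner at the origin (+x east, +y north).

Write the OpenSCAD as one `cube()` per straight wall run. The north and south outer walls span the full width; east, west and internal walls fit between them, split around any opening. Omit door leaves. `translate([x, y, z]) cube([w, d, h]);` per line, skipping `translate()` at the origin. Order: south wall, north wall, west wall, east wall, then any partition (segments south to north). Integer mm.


cube([4250, 200, 2450]);
translate([0, 3300, 0]) cube([4250, 200, 2450]);
translate([0, 200, 0]) cube([200, 3100, 2450]);
translate([4050, 200, 0]) cube([200, 3100, 2450]);
translate([2500, 200, 0]) cube([200, 500, 2450]);
translate([2500, 1700, 0]) cube([200, 1600, 2450]);
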